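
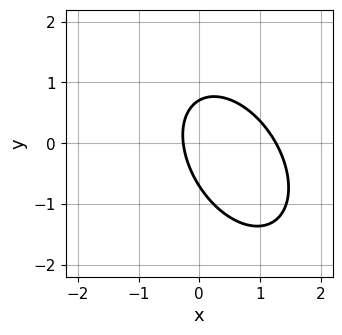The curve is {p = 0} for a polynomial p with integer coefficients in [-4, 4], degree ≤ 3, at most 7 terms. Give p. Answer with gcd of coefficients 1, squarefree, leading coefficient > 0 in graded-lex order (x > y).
3*x^2 + 2*x*y + 2*y^2 - 3*x - 1

1. deg p = 2. A generic line meets the curve in up to 2 points.
2. Solving for integer coefficients yields p as stated.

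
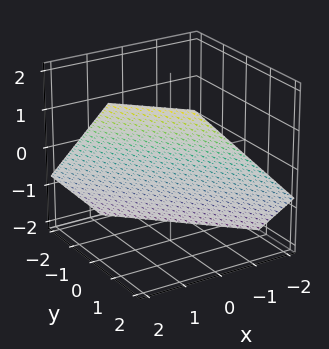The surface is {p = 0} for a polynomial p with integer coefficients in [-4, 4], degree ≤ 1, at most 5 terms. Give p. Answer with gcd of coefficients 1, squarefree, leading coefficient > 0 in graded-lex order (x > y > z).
3*x + 3*y - 3*z - 2

1. deg p = 1.
2. The integer polynomial consistent with all of this is the stated p.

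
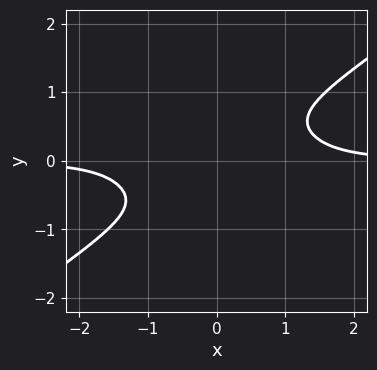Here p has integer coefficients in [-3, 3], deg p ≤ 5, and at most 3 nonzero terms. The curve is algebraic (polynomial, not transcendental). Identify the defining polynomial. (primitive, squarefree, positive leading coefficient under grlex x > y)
x^3*y - 3*y^4 - 1

Degree: a generic line meets the curve in up to 4 points, so deg p = 4.
Observable constraints: the curve avoids every integer x-axis point in the box; the curve avoids every integer y-axis point in the box.
Assembling these constraints gives the stated polynomial.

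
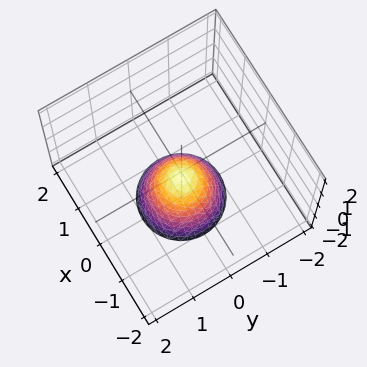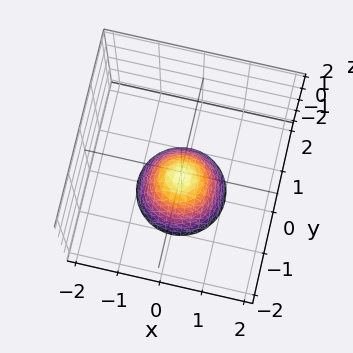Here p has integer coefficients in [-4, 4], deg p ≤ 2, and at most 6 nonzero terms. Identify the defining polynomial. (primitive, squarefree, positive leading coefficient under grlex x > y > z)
3*x^2 + 3*y^2 + 2*z + 1

1. deg p = 2.
2. Symmetries: rotational symmetry about the z-axis ⇒ p depends on x, y only through x² + y².
3. From the visible intercepts: a circular section at z = -1 has radius between 0 and 1; the surface avoids every integer x-axis point in the box; it misses every integer gridline on the y-axis.
4. Matching integer coefficients to the picture gives p.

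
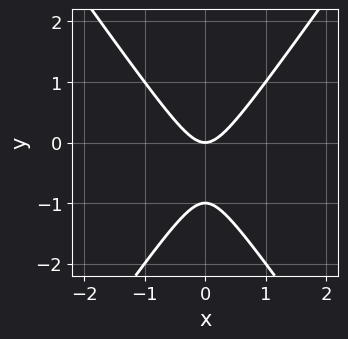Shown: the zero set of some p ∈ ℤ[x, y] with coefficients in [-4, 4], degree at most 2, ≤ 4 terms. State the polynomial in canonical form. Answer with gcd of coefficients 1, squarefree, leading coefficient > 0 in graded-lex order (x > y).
1. deg p = 2.
2. Symmetries: it's symmetric under x → −x, forcing even powers of x.
3. From the axis intercepts and sections: it crosses the x-axis at the gridline x = 0; the y-axis gridline crossings are at y ∈ {-1, 0}.
4. Putting this together gives p.

2*x^2 - y^2 - y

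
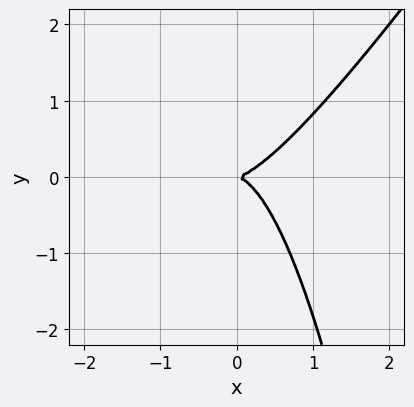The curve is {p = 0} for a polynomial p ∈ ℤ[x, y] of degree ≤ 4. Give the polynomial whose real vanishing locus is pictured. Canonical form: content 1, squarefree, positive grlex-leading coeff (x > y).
3*x^3 - 2*x^2*y - 2*y^2

1. Degree: a generic line meets the curve in up to 3 points, so deg p = 3.
2. Checking where it meets the axes: it crosses the y-axis at the gridline y = 0; it crosses the x-axis at the gridline x = 0.
3. Fitting integer coefficients to these (and the overall shape) gives p.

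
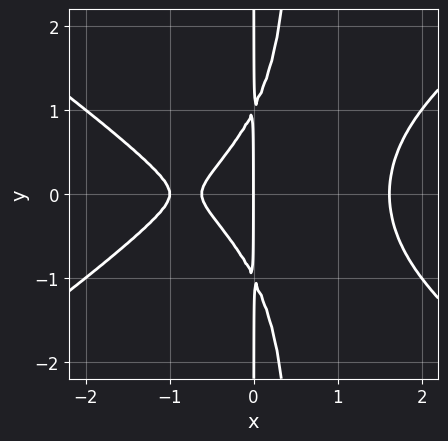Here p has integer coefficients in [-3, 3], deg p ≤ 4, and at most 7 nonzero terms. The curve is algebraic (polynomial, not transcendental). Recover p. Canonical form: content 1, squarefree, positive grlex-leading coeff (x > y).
x^4 - 2*x^2*y^2 + x*y^2 - 2*x^2 - x

The degree is 4 — no degree-3 curve has this shape.
Symmetries: it's symmetric under y → −y, forcing even powers of y.
Against the integer gridlines: among the integer gridlines, it crosses the x-axis at x ∈ {-1, 0}; the visible y-axis segment lies entirely on the curve.
Matching integer coefficients to the picture gives p.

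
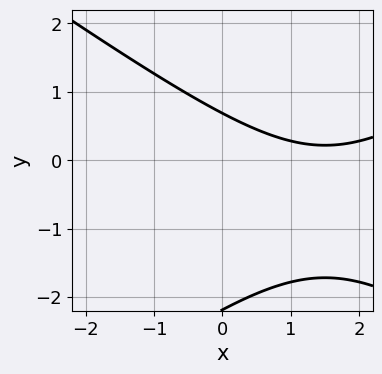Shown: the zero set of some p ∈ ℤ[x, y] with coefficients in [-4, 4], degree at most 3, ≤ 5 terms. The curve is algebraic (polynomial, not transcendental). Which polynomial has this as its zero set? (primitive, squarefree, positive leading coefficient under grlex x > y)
x^2 - 2*y^2 - 3*x - 3*y + 3

1. The degree is 2 — a generic line meets the curve in up to 2 points.
2. From the axis intercepts and sections: it misses every integer gridline on the x-axis.
3. The integer polynomial consistent with all of this is the stated p.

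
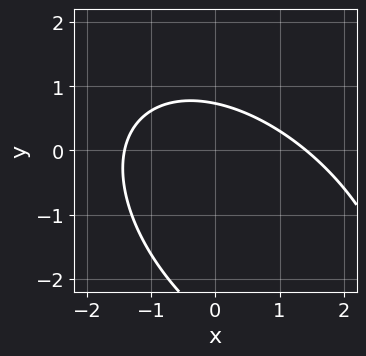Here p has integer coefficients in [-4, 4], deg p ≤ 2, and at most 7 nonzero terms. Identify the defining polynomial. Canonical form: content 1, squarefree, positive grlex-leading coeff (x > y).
(a) Degree: the shape is more complex than any degree-1 curve, so deg p = 2.
(b) Putting this together gives p.

x^2 + x*y + y^2 + 2*y - 2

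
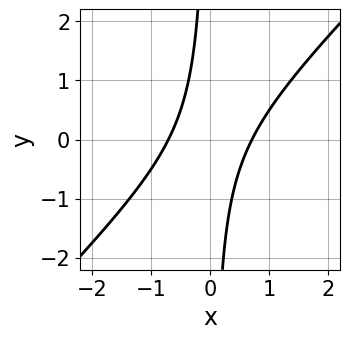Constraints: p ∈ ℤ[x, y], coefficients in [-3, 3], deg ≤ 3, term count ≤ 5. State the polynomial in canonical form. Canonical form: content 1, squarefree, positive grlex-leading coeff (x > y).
(a) Degree: a generic line meets the curve in up to 2 points, so deg p = 2.
(b) From the visible intercepts: the curve avoids every integer y-axis point in the box.
(c) Putting this together gives p.

2*x^2 - 2*x*y - 1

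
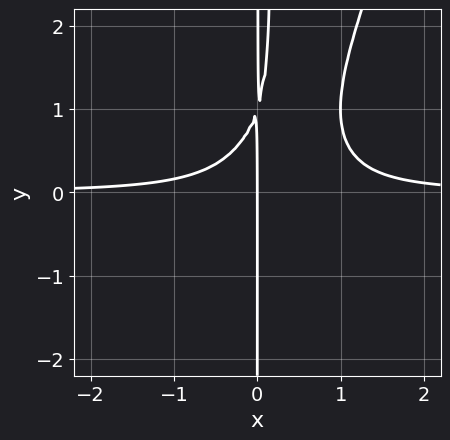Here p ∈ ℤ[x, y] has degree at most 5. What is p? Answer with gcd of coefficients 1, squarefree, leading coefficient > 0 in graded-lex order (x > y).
(a) deg p = 4. No degree-3 curve has this shape.
(b) From the visible intercepts: one x-axis crossing is at x = 0; every point of the y-axis in the box is on the curve.
(c) Fitting integer coefficients to these (and the overall shape) gives p.

3*x^3*y - x^2*y^2 - 2*x^2*y + x*y - x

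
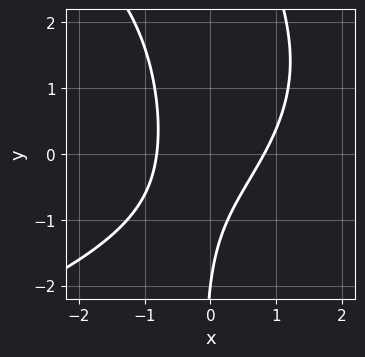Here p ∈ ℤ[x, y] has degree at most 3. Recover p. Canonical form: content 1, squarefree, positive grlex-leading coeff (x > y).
x*y^2 + 3*x^2 - 2*x*y - y - 2

First, degree: the shape is more complex than any degree-2 curve, so deg p = 3.
Then, checking where it meets the axes: one y-axis crossing is at y = -2.
Finally, together with the visible shape, these determine p as stated.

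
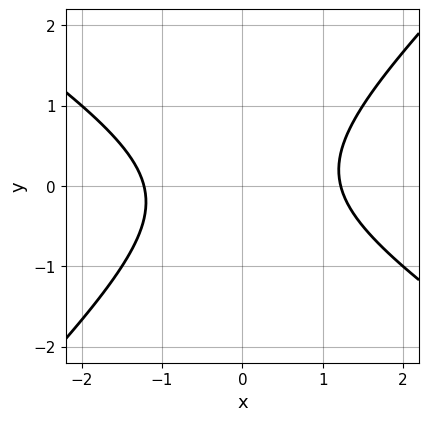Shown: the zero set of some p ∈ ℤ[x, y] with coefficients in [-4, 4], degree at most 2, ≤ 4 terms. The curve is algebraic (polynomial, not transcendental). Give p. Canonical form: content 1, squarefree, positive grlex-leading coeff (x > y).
2*x^2 + x*y - 3*y^2 - 3

deg p = 2. A generic line meets the curve in up to 2 points.
Against the integer gridlines: the curve avoids every integer y-axis point in the box.
Fitting integer coefficients to these (and the overall shape) gives p.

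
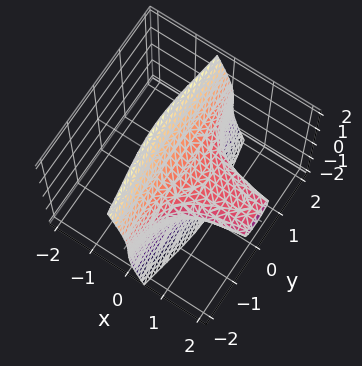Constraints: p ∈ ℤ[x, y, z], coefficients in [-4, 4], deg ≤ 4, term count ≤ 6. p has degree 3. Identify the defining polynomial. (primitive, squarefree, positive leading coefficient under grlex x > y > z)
(a) deg p = 3. A generic line meets the surface in up to 3 points.
(b) From the visible intercepts: the surface avoids every integer x-axis point in the box; one z-axis crossing is at z = 1; it misses every integer gridline on the y-axis.
(c) Putting this together gives p.

2*x*y^2 + 3*x*z^2 + z^3 - 1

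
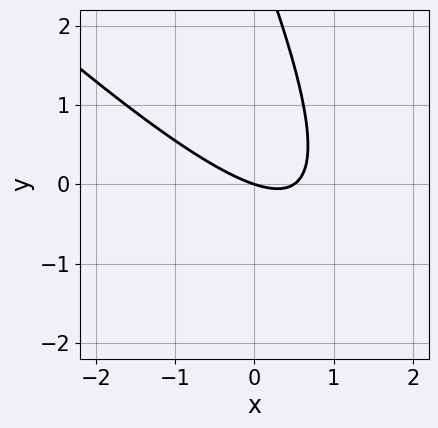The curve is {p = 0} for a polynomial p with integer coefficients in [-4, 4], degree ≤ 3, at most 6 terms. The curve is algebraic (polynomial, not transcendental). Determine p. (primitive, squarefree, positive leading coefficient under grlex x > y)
2*x^2 + 3*x*y + y^2 - x - 3*y

First, the degree is 2 — no degree-1 curve has this shape.
Then, against the integer gridlines: it crosses the x-axis at the gridline x = 0; it meets the y-axis at y = 0 (among the integer gridlines).
Finally, fitting integer coefficients to these (and the overall shape) gives p.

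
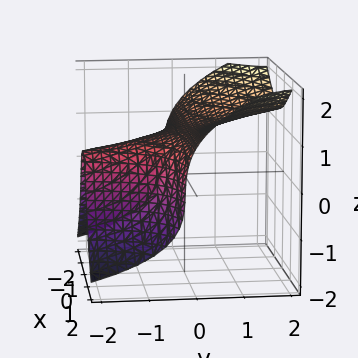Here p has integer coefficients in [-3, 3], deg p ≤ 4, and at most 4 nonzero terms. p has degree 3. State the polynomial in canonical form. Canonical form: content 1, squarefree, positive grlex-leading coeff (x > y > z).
3*x^2*y - 3*z^3 + 2*y*z + 3

First, deg p = 3.
Next, from the axis intercepts and sections: it misses every integer gridline on the y-axis; the surface avoids every integer x-axis point in the box.
Finally, assembling these constraints gives the stated polynomial.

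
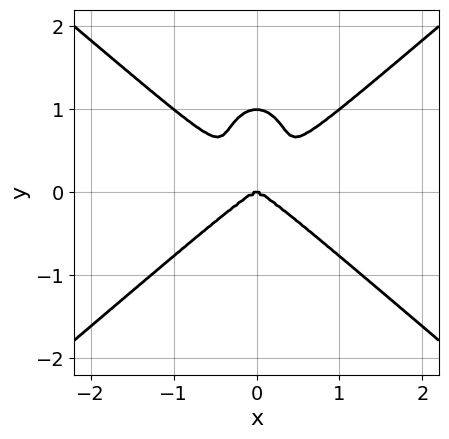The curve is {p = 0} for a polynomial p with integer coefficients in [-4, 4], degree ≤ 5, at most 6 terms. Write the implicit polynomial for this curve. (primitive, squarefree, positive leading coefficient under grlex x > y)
Degree: no degree-3 curve has this shape, so deg p = 4.
Symmetries: it's symmetric under x → −x, forcing even powers of x.
From the axis intercepts and sections: the y-axis gridline crossings are at y ∈ {0, 1}; it meets the x-axis at x = 0 (among the integer gridlines).
Together with the visible shape, these determine p as stated.

2*x^4 - 2*x^2*y^2 - y^4 + y^3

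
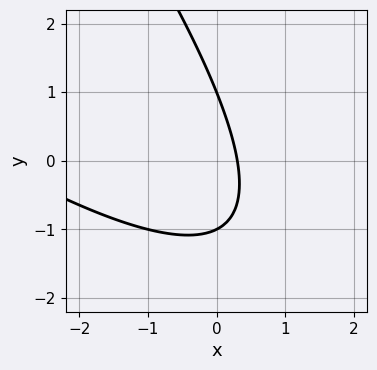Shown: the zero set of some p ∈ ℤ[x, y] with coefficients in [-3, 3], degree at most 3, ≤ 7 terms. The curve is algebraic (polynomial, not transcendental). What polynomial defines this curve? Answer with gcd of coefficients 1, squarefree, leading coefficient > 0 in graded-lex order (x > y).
First, deg p = 2. The shape is more complex than any degree-1 curve.
Then, from the visible intercepts: among the integer gridlines, it crosses the y-axis at y ∈ {-1, 1}.
Finally, solving for integer coefficients yields p as stated.

x^2 + 2*x*y + y^2 + 3*x - 1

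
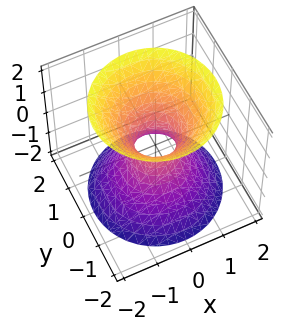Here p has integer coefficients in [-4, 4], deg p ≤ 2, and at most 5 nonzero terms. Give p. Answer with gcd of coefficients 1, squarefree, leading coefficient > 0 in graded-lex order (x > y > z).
3*x^2 + 3*y^2 - 2*z^2 - 1

First, the degree is 2 — one connected sheet with a waist; a quadric.
Next, symmetries: it's symmetric under z → −z, forcing even powers of z; the surface is invariant under rotation about z: p = q(x² + y², z).
Next, from the axis intercepts and sections: it misses every integer gridline on the z-axis; a circular section at z = 1 has radius exactly 1.
Finally, together with the visible shape, these determine p as stated.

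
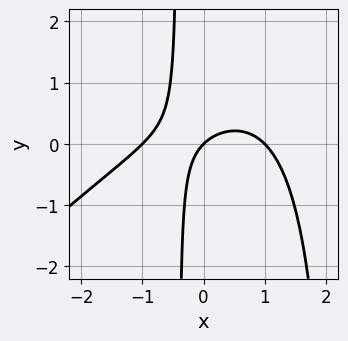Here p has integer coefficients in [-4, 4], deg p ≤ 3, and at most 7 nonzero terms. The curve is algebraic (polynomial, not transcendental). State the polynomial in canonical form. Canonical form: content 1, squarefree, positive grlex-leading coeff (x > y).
First, degree: the shape is more complex than any degree-2 curve, so deg p = 3.
Then, from the axis intercepts and sections: one y-axis crossing is at y = 0; the x-axis gridline crossings are at x ∈ {-1, 0, 1}.
Finally, together with the visible shape, these determine p as stated.

x^3 - x^2*y + 2*x*y - x + y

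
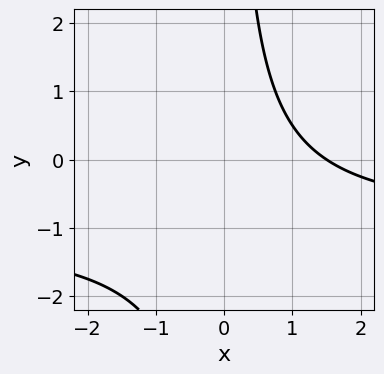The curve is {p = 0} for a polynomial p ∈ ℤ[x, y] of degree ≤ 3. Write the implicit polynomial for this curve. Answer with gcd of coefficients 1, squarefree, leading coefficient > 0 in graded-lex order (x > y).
First, degree: a generic line meets the curve in up to 2 points, so deg p = 2.
Then, from the visible intercepts: it misses every integer gridline on the y-axis.
Finally, putting this together gives p.

2*x*y + 2*x - 3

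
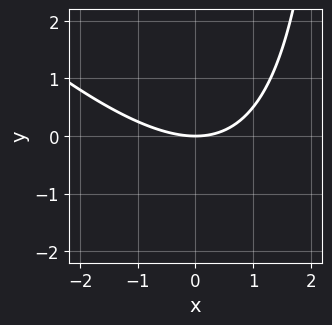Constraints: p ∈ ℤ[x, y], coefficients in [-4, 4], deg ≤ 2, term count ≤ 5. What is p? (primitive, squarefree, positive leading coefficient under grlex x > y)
x^2 + x*y - 3*y

1. Degree: no degree-1 curve has this shape, so deg p = 2.
2. Against the integer gridlines: it meets the y-axis at y = 0 (among the integer gridlines); it crosses the x-axis at the gridline x = 0.
3. Fitting integer coefficients to these (and the overall shape) gives p.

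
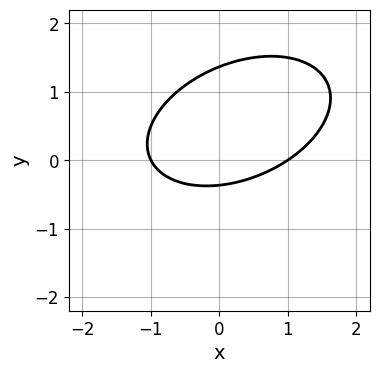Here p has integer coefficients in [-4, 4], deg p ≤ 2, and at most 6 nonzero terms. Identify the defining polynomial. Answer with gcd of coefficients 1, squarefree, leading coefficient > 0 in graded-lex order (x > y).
x^2 - x*y + 2*y^2 - 2*y - 1

1. Degree: no degree-1 curve has this shape, so deg p = 2.
2. Observable constraints: the x-axis gridline crossings are at x ∈ {-1, 1}.
3. These observations pin down the coefficients.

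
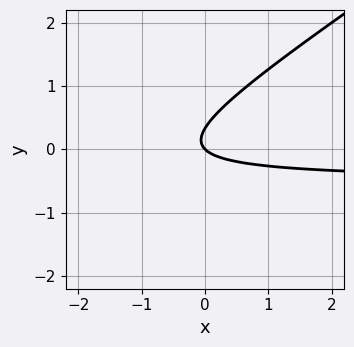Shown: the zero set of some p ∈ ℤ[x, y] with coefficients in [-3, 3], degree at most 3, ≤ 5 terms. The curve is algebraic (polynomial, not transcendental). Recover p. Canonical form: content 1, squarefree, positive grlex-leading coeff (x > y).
1. deg p = 2.
2. From the axis intercepts and sections: one y-axis crossing is at y = 0; one x-axis crossing is at x = 0.
3. Matching integer coefficients to the picture gives p.

2*x*y - 3*y^2 + x + y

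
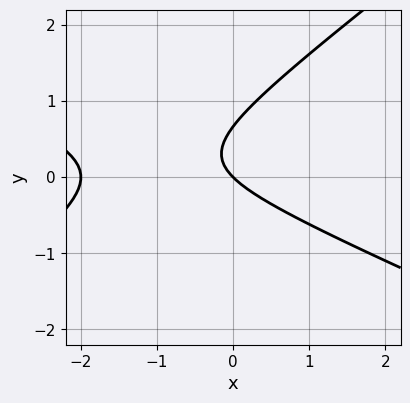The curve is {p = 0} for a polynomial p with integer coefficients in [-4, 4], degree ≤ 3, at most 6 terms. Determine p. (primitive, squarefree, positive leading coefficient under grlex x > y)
First, the degree is 2 — no degree-1 curve has this shape.
Then, reading off the gridlines: the x-axis gridline crossings are at x ∈ {-2, 0}; one y-axis crossing is at y = 0.
Finally, the integer polynomial consistent with all of this is the stated p.

x^2 + x*y - 3*y^2 + 2*x + 2*y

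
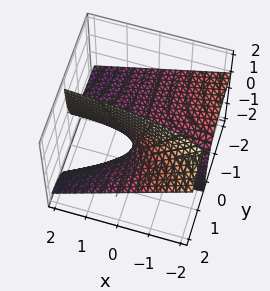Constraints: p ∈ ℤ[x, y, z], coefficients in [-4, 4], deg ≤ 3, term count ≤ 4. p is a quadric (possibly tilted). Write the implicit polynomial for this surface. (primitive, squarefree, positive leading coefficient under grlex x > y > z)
1. Degree: the shape is more complex than any degree-1 surface, so deg p = 2.
2. Checking where it meets the axes: it crosses the z-axis at the gridline z = 0; the visible x-axis segment lies entirely on the surface.
3. The integer polynomial consistent with all of this is the stated p. Check: (0, -2, 0) on the y-axis lies on the surface, and p(0, -2, 0) = 0. ✓

x*y + 2*y*z - z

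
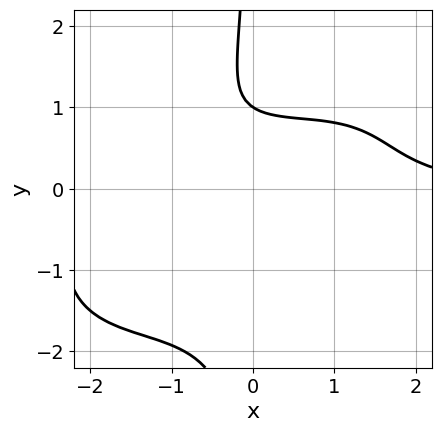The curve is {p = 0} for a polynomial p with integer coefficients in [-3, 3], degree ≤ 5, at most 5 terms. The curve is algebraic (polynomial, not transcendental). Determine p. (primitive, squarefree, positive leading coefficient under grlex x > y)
The degree is 4 — the shape is more complex than any degree-3 curve.
Checking where it meets the axes: it meets the y-axis at y = 1 (among the integer gridlines); it misses every integer gridline on the x-axis.
The integer polynomial consistent with all of this is the stated p.

x^3*y - 2*x^2*y^2 + 2*x*y^3 + 3*y - 3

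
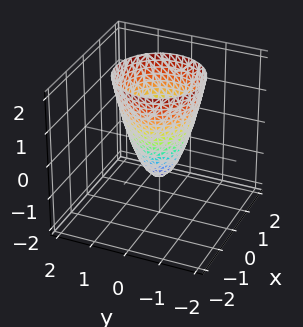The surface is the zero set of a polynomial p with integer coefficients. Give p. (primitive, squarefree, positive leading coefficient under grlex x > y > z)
First, degree: no degree-1 surface has this shape, so deg p = 2.
Next, symmetry: the surface is invariant under rotation about z: p = q(x² + y², z).
Then, observable constraints: one z-axis crossing is at z = -1; a circular section at z = 0 has radius between 0 and 1.
Finally, putting this together gives p.

2*x^2 + 2*y^2 - z - 1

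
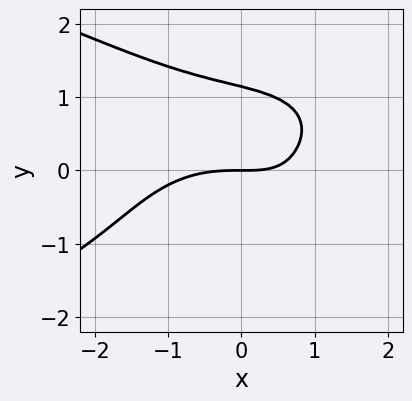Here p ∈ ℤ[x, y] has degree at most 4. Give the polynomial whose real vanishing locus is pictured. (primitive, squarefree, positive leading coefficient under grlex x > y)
Degree: a generic line meets the curve in up to 4 points, so deg p = 4.
Checking where it meets the axes: one y-axis crossing is at y = 0; it crosses the x-axis at the gridline x = 0.
Together with the visible shape, these determine p as stated.

2*y^4 + x^3 + 2*x*y - 3*y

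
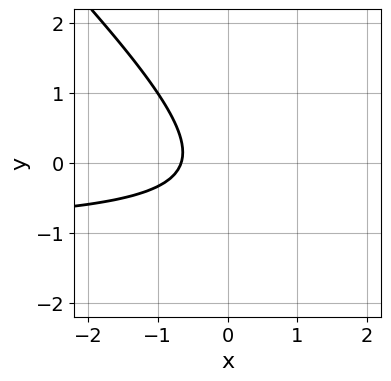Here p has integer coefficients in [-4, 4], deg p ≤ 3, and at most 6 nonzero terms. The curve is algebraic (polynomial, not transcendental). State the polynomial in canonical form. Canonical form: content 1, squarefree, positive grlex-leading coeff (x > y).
First, deg p = 2. No degree-1 curve has this shape.
Then, against the integer gridlines: it misses every integer gridline on the y-axis.
Finally, assembling these constraints gives the stated polynomial.

3*x*y + 3*y^2 + 3*x + y + 2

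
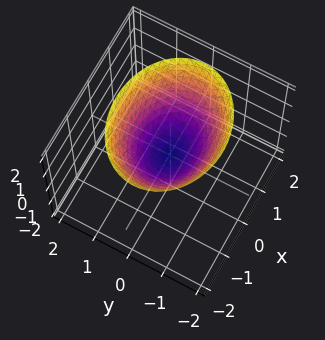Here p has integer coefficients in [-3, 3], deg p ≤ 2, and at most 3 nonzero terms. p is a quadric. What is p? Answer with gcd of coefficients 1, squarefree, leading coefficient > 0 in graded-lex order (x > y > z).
The degree is 2 — a paraboloid; a quadric.
Symmetries: mirror symmetry y ↦ −y ⇒ only even powers of y; the x ↦ −x reflection is a symmetry, so x appears only in even powers.
Checking where it meets the axes: it crosses the y-axis at the gridline y = 0; it crosses the x-axis at the gridline x = 0; it meets the z-axis at z = 0 (among the integer gridlines).
Matching integer coefficients to the picture gives p.

2*x^2 + 3*y^2 - 3*z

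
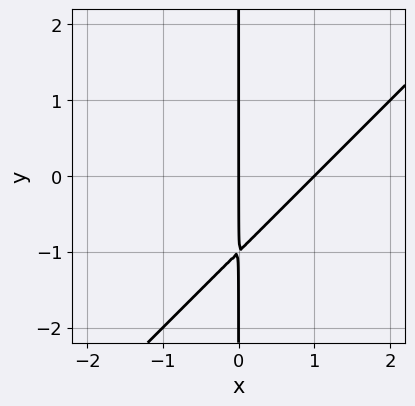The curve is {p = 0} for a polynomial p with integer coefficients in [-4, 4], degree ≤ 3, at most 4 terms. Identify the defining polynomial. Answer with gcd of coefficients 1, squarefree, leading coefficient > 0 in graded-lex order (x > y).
Degree: the shape is more complex than any degree-1 curve, so deg p = 2.
Checking where it meets the axes: the x-axis gridline crossings are at x ∈ {0, 1}; every point of the y-axis in the box is on the curve.
The integer polynomial consistent with all of this is the stated p.

x^2 - x*y - x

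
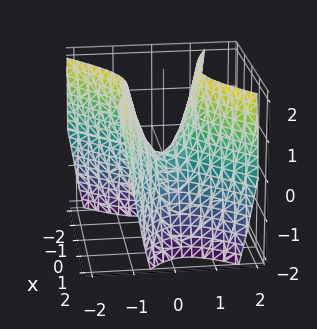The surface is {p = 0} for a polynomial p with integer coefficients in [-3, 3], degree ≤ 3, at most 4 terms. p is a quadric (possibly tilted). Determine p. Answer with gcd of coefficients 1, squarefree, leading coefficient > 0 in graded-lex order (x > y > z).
1. deg p = 2. A generic line meets the surface in up to 2 points.
2. Checking where it meets the axes: it meets the x-axis at x = 0 (among the integer gridlines); one y-axis crossing is at y = 0; it crosses the z-axis at the gridline z = 0.
3. Solving for integer coefficients yields p as stated.

x^2 + x*y - 2*y^2 + z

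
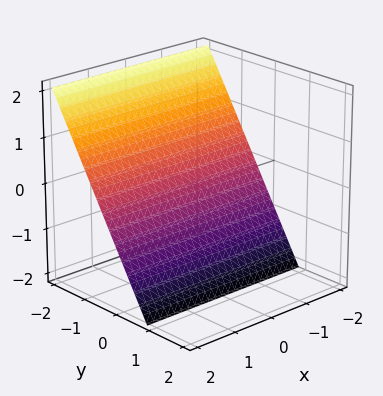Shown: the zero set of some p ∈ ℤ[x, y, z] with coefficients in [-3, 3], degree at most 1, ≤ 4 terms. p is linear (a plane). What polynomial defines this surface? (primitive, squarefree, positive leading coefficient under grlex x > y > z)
(a) The degree is 1 — every cross-section is a straight line — this is a plane.
(b) Checking where it meets the axes: it crosses the z-axis at the gridline z = -1; it misses every integer gridline on the x-axis.
(c) Putting this together gives p.

3*y + 2*z + 2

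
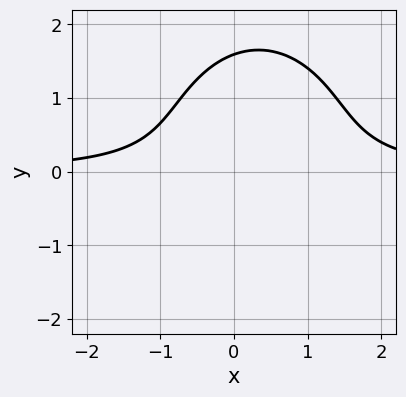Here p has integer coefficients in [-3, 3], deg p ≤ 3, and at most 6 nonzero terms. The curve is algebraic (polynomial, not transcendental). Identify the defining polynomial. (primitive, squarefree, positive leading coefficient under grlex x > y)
3*x^2*y + 2*y^3 - 2*x*y - 2*y^2 - 3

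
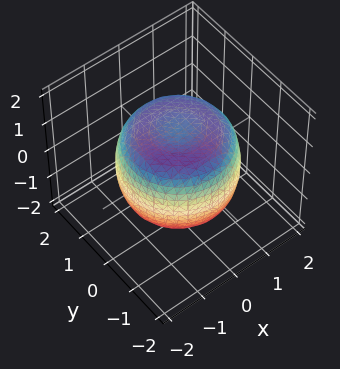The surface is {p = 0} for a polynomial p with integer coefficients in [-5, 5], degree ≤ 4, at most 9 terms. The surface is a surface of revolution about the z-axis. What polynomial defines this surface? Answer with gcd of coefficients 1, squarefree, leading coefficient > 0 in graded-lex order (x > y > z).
2*x^4 + 4*x^2*y^2 + 2*y^4 - 3*x^2 - 3*y^2 + 3*z^2 - 3

deg p = 4. A generic line meets the surface in up to 4 points.
Symmetries: rotational symmetry about the z-axis ⇒ p depends on x, y only through x² + y².
Observable constraints: a circular section at z = 1 has radius between 1 and 2; among the integer gridlines, it crosses the z-axis at z ∈ {-1, 1}.
Assembling these constraints gives the stated polynomial.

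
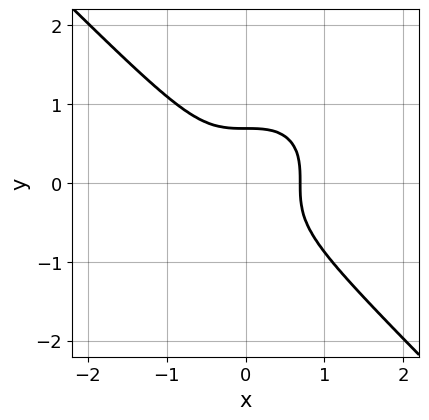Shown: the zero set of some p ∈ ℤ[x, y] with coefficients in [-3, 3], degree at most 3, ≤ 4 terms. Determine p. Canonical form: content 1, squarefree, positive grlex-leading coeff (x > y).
deg p = 3.
Putting this together gives p.

3*x^3 + 3*y^3 - 1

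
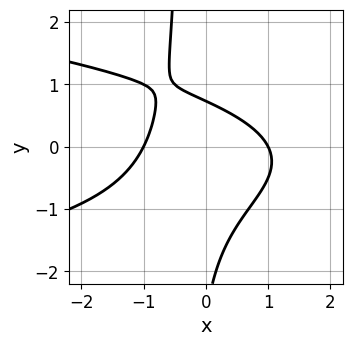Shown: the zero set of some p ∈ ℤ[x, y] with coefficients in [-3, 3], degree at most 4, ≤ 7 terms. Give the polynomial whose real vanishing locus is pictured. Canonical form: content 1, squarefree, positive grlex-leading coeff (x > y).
1. The degree is 3 — a generic line meets the curve in up to 3 points.
2. Reading off the gridlines: among the integer gridlines, it crosses the x-axis at x ∈ {-1, 1}.
3. Matching integer coefficients to the picture gives p.

3*x*y^2 + 2*x^2 + y^2 + 2*y - 2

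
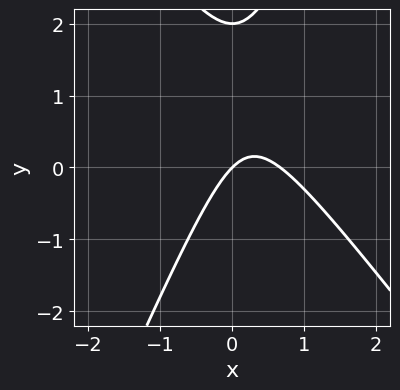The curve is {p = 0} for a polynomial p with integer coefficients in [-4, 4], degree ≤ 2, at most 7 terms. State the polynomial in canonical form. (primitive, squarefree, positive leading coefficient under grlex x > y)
First, the degree is 2 — no degree-1 curve has this shape.
Next, reading off the gridlines: one x-axis crossing is at x = 0; the y-axis gridline crossings are at y ∈ {0, 2}.
Finally, assembling these constraints gives the stated polynomial.

3*x^2 + x*y - y^2 - 2*x + 2*y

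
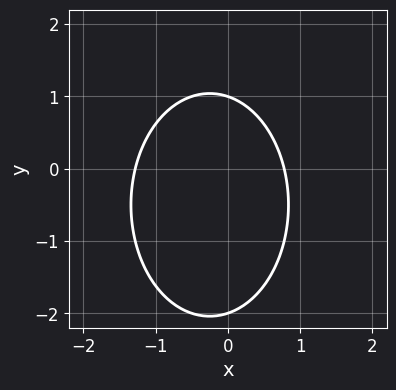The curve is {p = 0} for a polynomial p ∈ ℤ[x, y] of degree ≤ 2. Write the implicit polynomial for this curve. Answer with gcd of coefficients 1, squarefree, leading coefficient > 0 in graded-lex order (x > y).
First, deg p = 2.
Next, checking where it meets the axes: among the integer gridlines, it crosses the y-axis at y ∈ {-2, 1}.
Finally, the integer polynomial consistent with all of this is the stated p.

2*x^2 + y^2 + x + y - 2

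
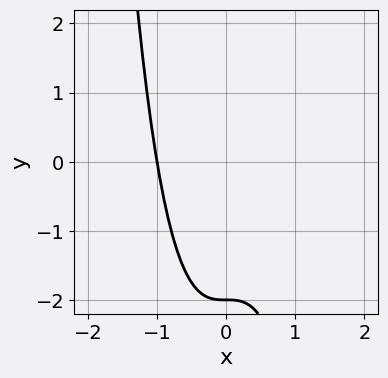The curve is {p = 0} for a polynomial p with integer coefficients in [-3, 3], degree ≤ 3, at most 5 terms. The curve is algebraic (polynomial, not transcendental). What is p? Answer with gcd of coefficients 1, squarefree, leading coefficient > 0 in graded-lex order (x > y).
2*x^3 + y + 2

Degree: the shape is more complex than any degree-2 curve, so deg p = 3.
Observable constraints: one y-axis crossing is at y = -2; one x-axis crossing is at x = -1.
Putting this together gives p.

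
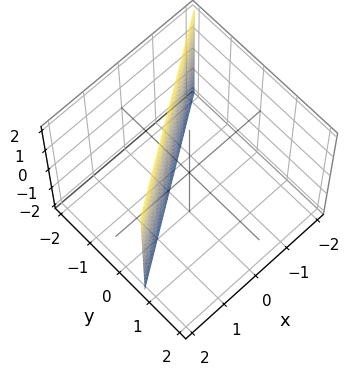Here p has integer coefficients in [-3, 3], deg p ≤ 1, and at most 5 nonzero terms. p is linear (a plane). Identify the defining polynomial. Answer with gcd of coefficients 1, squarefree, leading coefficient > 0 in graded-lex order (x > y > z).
1. deg p = 1.
2. Reading off the gridlines: no z-intercept at any integer in the box; it crosses the x-axis at the gridline x = 1.
3. Solving for integer coefficients yields p as stated.

2*x - 3*y - 2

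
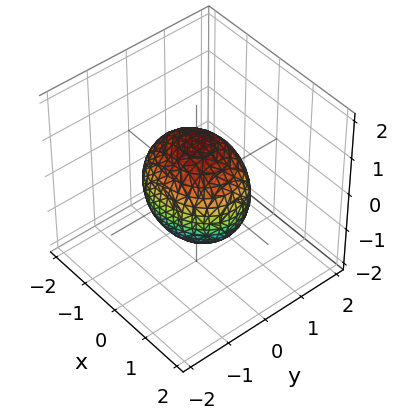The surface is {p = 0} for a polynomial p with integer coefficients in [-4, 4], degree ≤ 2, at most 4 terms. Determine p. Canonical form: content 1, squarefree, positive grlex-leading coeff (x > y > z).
2*x^2 + 3*y^2 + 2*z^2 - 3

First, the degree is 2 — bounded and convex; a quadric.
Next, symmetries: mirror symmetry y ↦ −y ⇒ only even powers of y; mirror symmetry x ↦ −x ⇒ only even powers of x; the z ↦ −z reflection is a symmetry, so z appears only in even powers.
Next, observable constraints: among the integer gridlines, it crosses the y-axis at y ∈ {-1, 1}.
Finally, fitting integer coefficients to these (and the overall shape) gives p.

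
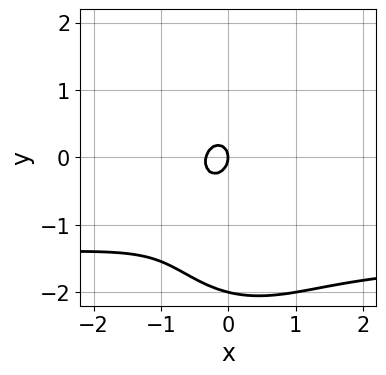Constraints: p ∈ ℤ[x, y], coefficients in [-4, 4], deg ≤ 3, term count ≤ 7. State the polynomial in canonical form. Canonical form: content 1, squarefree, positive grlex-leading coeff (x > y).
(a) The degree is 3 — the shape is more complex than any degree-2 curve.
(b) Observable constraints: one x-axis crossing is at x = 0; the y-axis gridline crossings are at y ∈ {-2, 0}.
(c) Assembling these constraints gives the stated polynomial.

2*x^2*y + y^3 + 3*x^2 + 2*y^2 + x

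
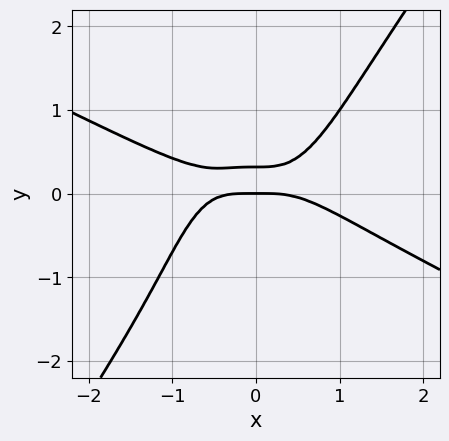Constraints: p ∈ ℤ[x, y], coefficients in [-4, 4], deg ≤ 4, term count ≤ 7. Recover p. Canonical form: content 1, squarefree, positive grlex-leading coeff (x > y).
x^4 + 2*x^3*y - y^4 - 3*y^2 + y

Degree: the shape is more complex than any degree-3 curve, so deg p = 4.
Reading off the gridlines: it meets the x-axis at x = 0 (among the integer gridlines); one y-axis crossing is at y = 0.
Putting this together gives p.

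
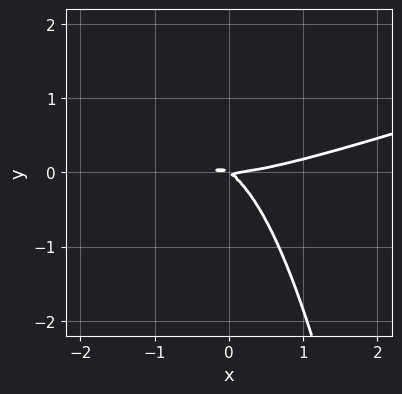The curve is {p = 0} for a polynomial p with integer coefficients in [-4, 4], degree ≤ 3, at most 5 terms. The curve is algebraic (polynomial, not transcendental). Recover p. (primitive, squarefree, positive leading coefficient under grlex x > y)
x^3 - 3*x^2*y - 2*x*y - 3*y^2

(a) Degree: the shape is more complex than any degree-2 curve, so deg p = 3.
(b) Checking where it meets the axes: one x-axis crossing is at x = 0; one y-axis crossing is at y = 0.
(c) Together with the visible shape, these determine p as stated.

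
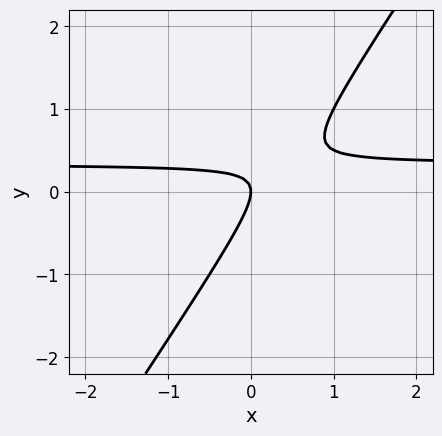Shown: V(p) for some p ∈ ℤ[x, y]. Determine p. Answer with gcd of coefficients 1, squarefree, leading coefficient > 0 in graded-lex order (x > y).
3*x*y - 2*y^2 - x

deg p = 2. No degree-1 curve has this shape.
From the visible intercepts: one y-axis crossing is at y = 0; it meets the x-axis at x = 0 (among the integer gridlines).
The integer polynomial consistent with all of this is the stated p.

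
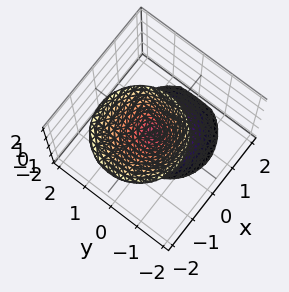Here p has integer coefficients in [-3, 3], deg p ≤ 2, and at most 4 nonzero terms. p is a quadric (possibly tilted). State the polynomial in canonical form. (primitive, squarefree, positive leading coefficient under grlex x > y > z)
3*x^2 + 2*x*z + 3*y^2 - z^2

1. There are 2 components. Treating them together as one polynomial.
2. Degree: a generic line meets the surface in up to 2 points, so deg p = 2.
3. Against the integer gridlines: one z-axis crossing is at z = 0; it crosses the x-axis at the gridline x = 0.
4. Putting this together gives p.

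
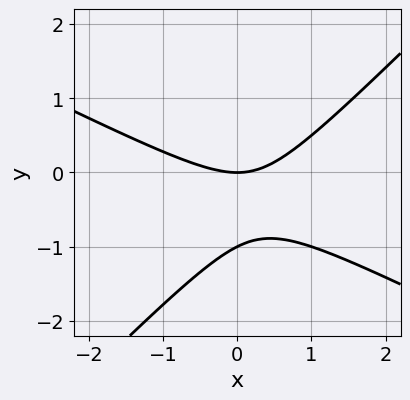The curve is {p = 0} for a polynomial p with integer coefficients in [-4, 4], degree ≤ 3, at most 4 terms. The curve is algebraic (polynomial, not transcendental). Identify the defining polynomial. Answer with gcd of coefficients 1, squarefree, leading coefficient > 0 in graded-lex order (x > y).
x^2 + x*y - 2*y^2 - 2*y

(a) Degree: a generic line meets the curve in up to 2 points, so deg p = 2.
(b) Checking where it meets the axes: the y-axis gridline crossings are at y ∈ {-1, 0}; it crosses the x-axis at the gridline x = 0.
(c) These observations pin down the coefficients.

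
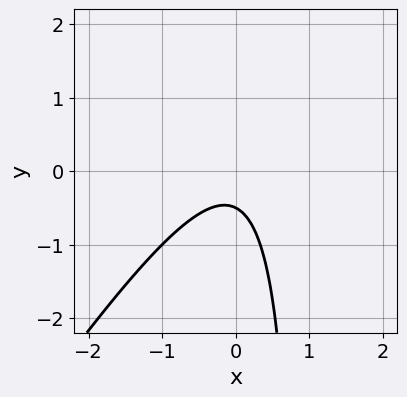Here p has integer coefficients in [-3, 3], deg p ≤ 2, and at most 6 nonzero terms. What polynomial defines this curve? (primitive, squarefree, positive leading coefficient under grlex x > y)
First, degree: no degree-1 curve has this shape, so deg p = 2.
Then, reading off the gridlines: it misses every integer gridline on the x-axis.
Finally, assembling these constraints gives the stated polynomial.

3*x^2 - 2*x*y + 2*y + 1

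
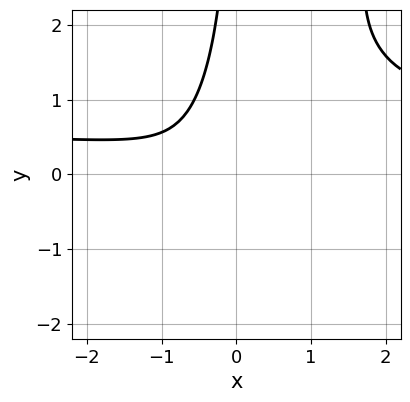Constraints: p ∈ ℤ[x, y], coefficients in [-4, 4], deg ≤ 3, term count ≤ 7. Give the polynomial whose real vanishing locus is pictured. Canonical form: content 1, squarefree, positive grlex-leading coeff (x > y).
3*x^2*y - x*y^2 - 2*x^2 - 2*x - 2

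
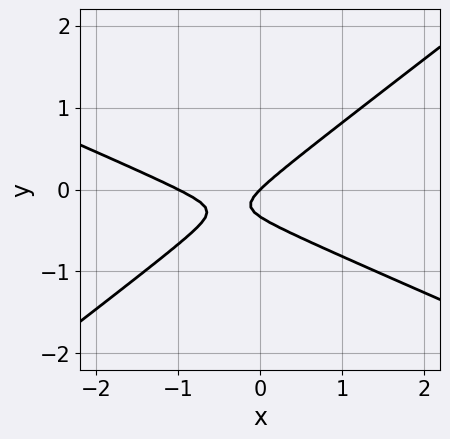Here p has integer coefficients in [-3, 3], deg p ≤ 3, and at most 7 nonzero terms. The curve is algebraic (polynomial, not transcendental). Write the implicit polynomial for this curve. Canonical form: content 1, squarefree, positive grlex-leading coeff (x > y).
First, deg p = 2. The shape is more complex than any degree-1 curve.
Next, reading off the gridlines: among the integer gridlines, it crosses the x-axis at x ∈ {-1, 0}; it meets the y-axis at y = 0 (among the integer gridlines).
Finally, putting this together gives p.

x^2 + x*y - 3*y^2 + x - y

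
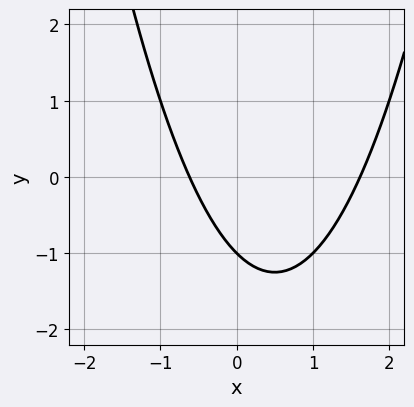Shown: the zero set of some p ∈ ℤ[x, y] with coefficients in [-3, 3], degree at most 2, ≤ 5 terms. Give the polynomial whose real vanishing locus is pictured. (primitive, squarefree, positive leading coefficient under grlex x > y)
x^2 - x - y - 1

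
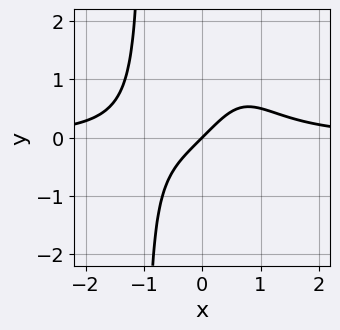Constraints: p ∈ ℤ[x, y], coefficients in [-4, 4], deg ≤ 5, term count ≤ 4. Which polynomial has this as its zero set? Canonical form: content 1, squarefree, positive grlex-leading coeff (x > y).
x^3*y - x + y

deg p = 4. The shape is more complex than any degree-3 curve.
Observable constraints: it meets the x-axis at x = 0 (among the integer gridlines); it meets the y-axis at y = 0 (among the integer gridlines).
Together with the visible shape, these determine p as stated.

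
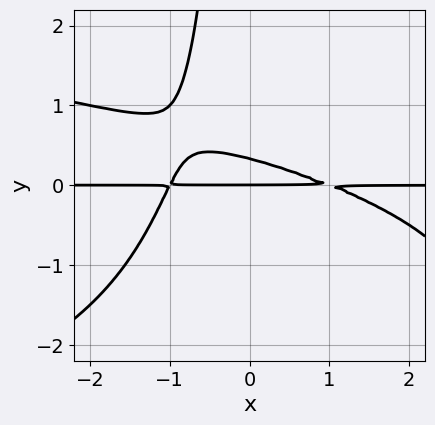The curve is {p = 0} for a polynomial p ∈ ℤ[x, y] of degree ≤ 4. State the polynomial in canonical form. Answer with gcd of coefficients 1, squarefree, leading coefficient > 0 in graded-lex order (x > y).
First, the degree is 4 — a generic line meets the curve in up to 4 points.
Next, observable constraints: the visible x-axis segment lies entirely on the curve; it crosses the y-axis at the gridline y = 0.
Finally, these observations pin down the coefficients.

x*y^3 + x^2*y + 2*x*y^2 + 3*y^2 - y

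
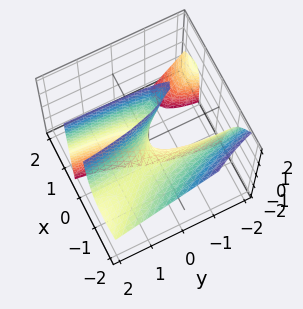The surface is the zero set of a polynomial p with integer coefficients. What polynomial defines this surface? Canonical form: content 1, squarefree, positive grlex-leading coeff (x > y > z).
3*x^3 + 3*x^2*y + 3*x^2*z - 3*x*z - 2*y

There are 2 components. They look like related sheets of one shape, so recover p as a whole.
The degree is 3 — the shape is more complex than any degree-2 surface.
From the axis intercepts and sections: it crosses the y-axis at the gridline y = 0; it crosses the x-axis at the gridline x = 0.
These observations pin down the coefficients. Check: (0, 0, 2) on the z-axis lies on the surface, and p(0, 0, 2) = 0. ✓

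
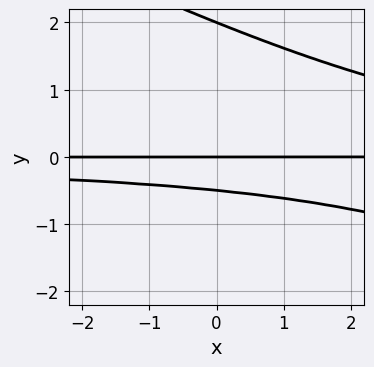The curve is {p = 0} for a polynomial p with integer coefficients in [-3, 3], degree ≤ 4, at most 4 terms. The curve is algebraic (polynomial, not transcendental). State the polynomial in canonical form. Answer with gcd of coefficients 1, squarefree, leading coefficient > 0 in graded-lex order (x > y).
x*y^2 + 2*y^3 - 3*y^2 - 2*y

The degree is 3 — a generic line meets the curve in up to 3 points.
Observable constraints: the visible x-axis segment lies entirely on the curve; among the integer gridlines, it crosses the y-axis at y ∈ {0, 2}.
Together with the visible shape, these determine p as stated.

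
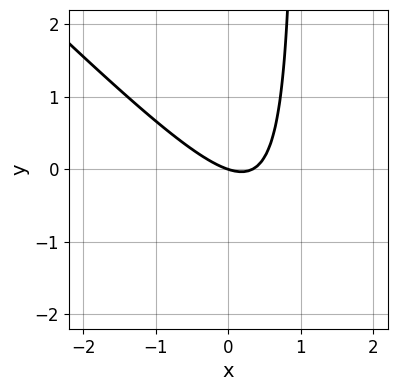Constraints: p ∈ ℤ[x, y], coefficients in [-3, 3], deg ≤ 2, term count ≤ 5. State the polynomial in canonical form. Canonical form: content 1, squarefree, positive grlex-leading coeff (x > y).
The degree is 2 — a generic line meets the curve in up to 2 points.
Observable constraints: it crosses the y-axis at the gridline y = 0; it crosses the x-axis at the gridline x = 0.
These observations pin down the coefficients.

3*x^2 + 3*x*y - x - 3*y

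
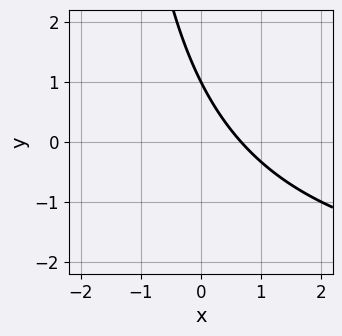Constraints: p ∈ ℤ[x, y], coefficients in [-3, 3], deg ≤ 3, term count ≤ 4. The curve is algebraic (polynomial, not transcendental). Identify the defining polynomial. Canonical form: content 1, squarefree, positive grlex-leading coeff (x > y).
Degree: the shape is more complex than any degree-1 curve, so deg p = 2.
Observable constraints: one y-axis crossing is at y = 1.
Solving for integer coefficients yields p as stated.

x*y + 3*x + 2*y - 2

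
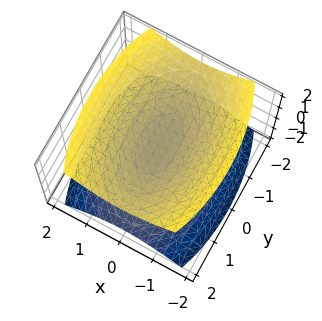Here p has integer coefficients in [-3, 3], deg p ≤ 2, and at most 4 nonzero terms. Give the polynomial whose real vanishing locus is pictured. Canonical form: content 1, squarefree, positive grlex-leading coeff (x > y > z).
3*x^2 + y^2 - 3*z^2 + 1

(a) There are 2 components. They look like related sheets of one shape, so recover p as a whole.
(b) Degree: two separate bowl-shaped sheets opening away from each other; a quadric, so deg p = 2.
(c) Symmetries: it's symmetric under y → −y, forcing even powers of y; the z ↦ −z reflection is a symmetry, so z appears only in even powers; the x ↦ −x reflection is a symmetry, so x appears only in even powers.
(d) Against the integer gridlines: it misses every integer gridline on the y-axis; the surface avoids every integer x-axis point in the box.
(e) Assembling these constraints gives the stated polynomial.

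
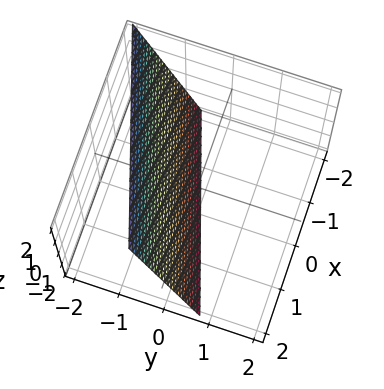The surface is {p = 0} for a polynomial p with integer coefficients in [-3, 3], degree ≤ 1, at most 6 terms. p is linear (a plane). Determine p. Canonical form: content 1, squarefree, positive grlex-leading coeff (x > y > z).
x - 3*y - z - 2

First, degree: every cross-section is a straight line — this is a plane, so deg p = 1.
Next, reading off the gridlines: one x-axis crossing is at x = 2; it meets the z-axis at z = -2 (among the integer gridlines).
Finally, putting this together gives p.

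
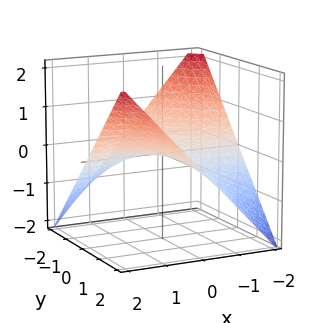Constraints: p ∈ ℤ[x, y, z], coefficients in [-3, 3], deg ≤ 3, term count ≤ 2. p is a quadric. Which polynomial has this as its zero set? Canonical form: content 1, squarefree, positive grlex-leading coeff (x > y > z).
The degree is 2 — a hyperbolic paraboloid; a quadric.
From the visible intercepts: every point of the x-axis in the box is on the surface; one z-axis crossing is at z = 0.
Fitting integer coefficients to these (and the overall shape) gives p. Check: (0, -2, 0) on the y-axis lies on the surface, and p(0, -2, 0) = 0. ✓

x*y - 2*z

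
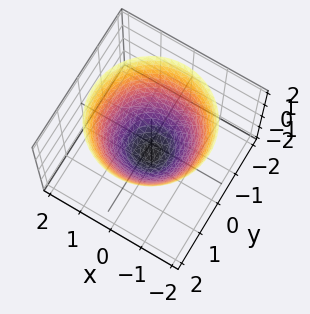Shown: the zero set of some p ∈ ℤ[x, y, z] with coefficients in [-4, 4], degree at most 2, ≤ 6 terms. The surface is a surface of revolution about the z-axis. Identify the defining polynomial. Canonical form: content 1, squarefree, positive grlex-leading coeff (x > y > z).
Degree: a generic line meets the surface in up to 2 points, so deg p = 2.
Symmetries: rotational symmetry about the z-axis ⇒ p depends on x, y only through x² + y².
Checking where it meets the axes: a circular section at z = 2 has radius between 1 and 2; one z-axis crossing is at z = -1; among the integer gridlines, it crosses the y-axis at y ∈ {-1, 1}.
Assembling these constraints gives the stated polynomial. Check: (-1, 0, 0) on the x-axis lies on the surface, and p(-1, 0, 0) = 0. ✓

x^2 + y^2 - z - 1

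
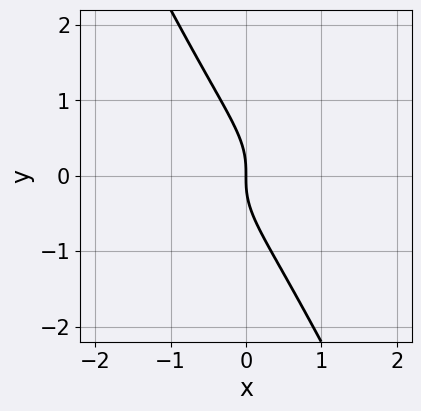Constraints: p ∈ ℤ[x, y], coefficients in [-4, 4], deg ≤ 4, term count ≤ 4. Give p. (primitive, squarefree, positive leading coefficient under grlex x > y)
First, deg p = 3. No degree-2 curve has this shape.
Then, from the visible intercepts: one y-axis crossing is at y = 0; one x-axis crossing is at x = 0.
Finally, assembling these constraints gives the stated polynomial.

2*x*y^2 + y^3 + x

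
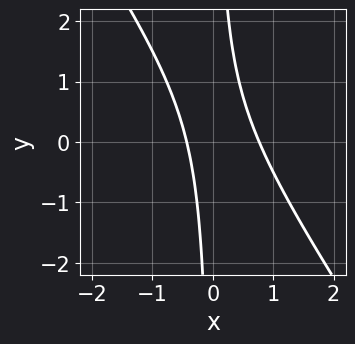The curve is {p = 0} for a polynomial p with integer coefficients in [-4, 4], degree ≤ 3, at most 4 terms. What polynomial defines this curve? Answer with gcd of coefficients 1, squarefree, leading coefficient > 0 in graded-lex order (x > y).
3*x^2 + 2*x*y - x - 1

First, deg p = 2. The shape is more complex than any degree-1 curve.
Next, checking where it meets the axes: the curve avoids every integer y-axis point in the box.
Finally, matching integer coefficients to the picture gives p.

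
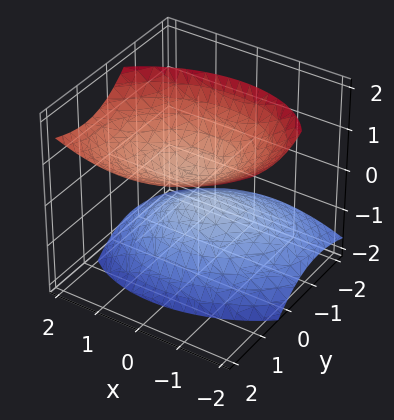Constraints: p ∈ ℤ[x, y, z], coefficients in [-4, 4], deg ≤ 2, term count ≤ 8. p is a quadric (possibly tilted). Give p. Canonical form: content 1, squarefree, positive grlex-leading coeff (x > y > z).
2*x^2 - x*y + 3*y^2 - 3*y*z - 3*z^2 + 1

(a) I count 2 distinct pieces.
(b) Degree: the shape is more complex than any degree-1 surface, so deg p = 2.
(c) Against the integer gridlines: no y-intercept at any integer in the box; no x-intercept at any integer in the box.
(d) Assembling these constraints gives the stated polynomial.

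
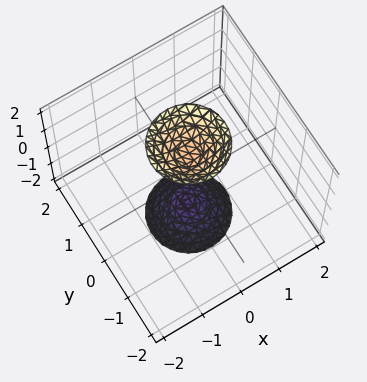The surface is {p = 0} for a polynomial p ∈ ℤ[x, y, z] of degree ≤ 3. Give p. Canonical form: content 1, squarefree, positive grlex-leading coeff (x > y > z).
3*x^2 + 3*y^2 - z^2 + 2

1. There are 2 components.
2. The degree is 2 — two sheets facing apart; a quadric.
3. Symmetries: the surface is invariant under rotation about z: p = q(x² + y², z); mirror symmetry z ↦ −z ⇒ only even powers of z.
4. From the visible intercepts: no y-intercept at any integer in the box; the surface avoids every integer x-axis point in the box; a circular section at z = 2 has radius between 0 and 1.
5. Solving for integer coefficients yields p as stated.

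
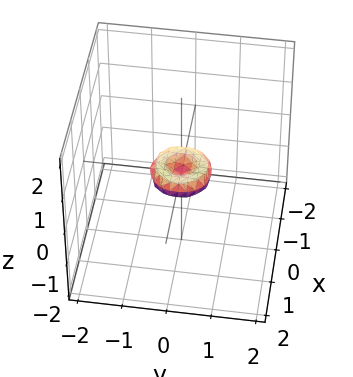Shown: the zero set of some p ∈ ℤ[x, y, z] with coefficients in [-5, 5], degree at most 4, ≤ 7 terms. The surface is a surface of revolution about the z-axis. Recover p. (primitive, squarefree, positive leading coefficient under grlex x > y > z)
2*x^4 + 4*x^2*y^2 + 2*y^4 - x^2 - y^2 + 2*z^2

(a) Degree: no degree-3 surface has this shape, so deg p = 4.
(b) Symmetries: the z-axis is an axis of rotation, so x and y enter only as x² + y².
(c) Against the integer gridlines: it meets the z-axis at z = 0 (among the integer gridlines); it crosses the y-axis at the gridline y = 0; a circular section at z = 0 has radius between 0 and 1.
(d) Solving for integer coefficients yields p as stated.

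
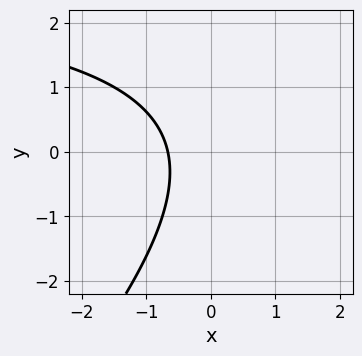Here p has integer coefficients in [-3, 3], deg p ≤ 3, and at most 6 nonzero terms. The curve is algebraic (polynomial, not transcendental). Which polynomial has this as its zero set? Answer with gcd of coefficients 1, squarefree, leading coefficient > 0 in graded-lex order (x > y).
x*y - y^2 - 3*x - 2

The degree is 2 — a generic line meets the curve in up to 2 points.
From the visible intercepts: it misses every integer gridline on the y-axis.
Putting this together gives p.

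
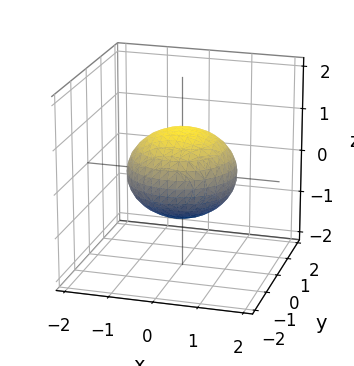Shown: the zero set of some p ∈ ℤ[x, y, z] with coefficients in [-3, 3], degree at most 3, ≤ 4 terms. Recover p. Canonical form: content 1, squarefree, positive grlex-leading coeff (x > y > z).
2*x^2 + 2*y^2 + 3*z^2 - 3

1. The degree is 2 — a closed, bounded, convex surface; a quadric.
2. Symmetries: mirror symmetry z ↦ −z ⇒ only even powers of z; the surface is invariant under rotation about z: p = q(x² + y², z).
3. From the visible intercepts: the z-axis gridline crossings are at z ∈ {-1, 1}; a circular section at z = 0 has radius between 1 and 2.
4. Putting this together gives p.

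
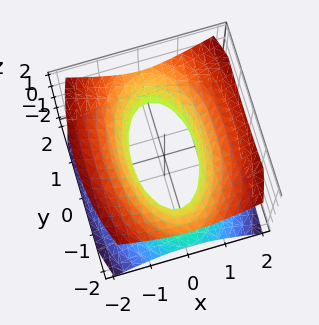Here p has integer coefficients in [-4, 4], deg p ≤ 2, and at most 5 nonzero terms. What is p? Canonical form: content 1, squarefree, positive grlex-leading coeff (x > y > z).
3*x^2 + y^2 - 3*z^2 - 2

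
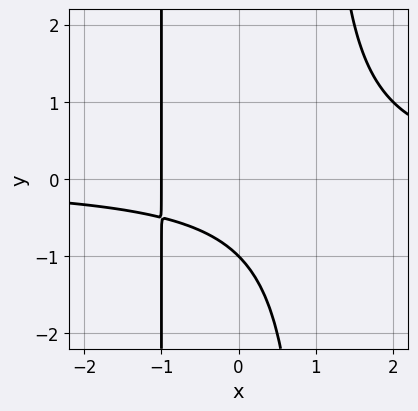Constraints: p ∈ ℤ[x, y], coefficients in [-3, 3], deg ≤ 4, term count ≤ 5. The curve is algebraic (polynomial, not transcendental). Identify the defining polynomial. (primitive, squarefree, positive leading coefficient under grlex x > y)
x^2*y - x - y - 1

deg p = 3. The shape is more complex than any degree-2 curve.
From the axis intercepts and sections: it crosses the y-axis at the gridline y = -1; it meets the x-axis at x = -1 (among the integer gridlines).
Together with the visible shape, these determine p as stated.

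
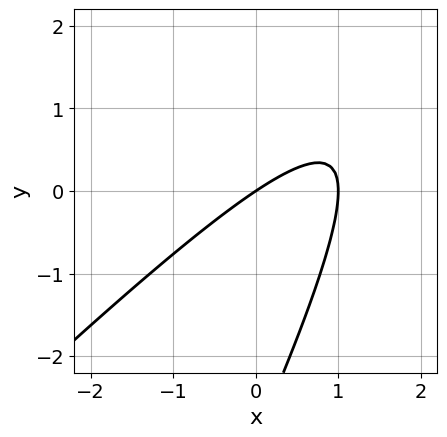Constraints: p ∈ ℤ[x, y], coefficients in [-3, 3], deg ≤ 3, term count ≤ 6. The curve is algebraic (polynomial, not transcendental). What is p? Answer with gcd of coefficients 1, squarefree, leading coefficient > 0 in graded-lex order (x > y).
(a) The degree is 2 — a generic line meets the curve in up to 2 points.
(b) From the visible intercepts: it crosses the y-axis at the gridline y = 0; among the integer gridlines, it crosses the x-axis at x ∈ {0, 1}.
(c) Fitting integer coefficients to these (and the overall shape) gives p.

2*x^2 - 3*x*y + y^2 - 2*x + 3*y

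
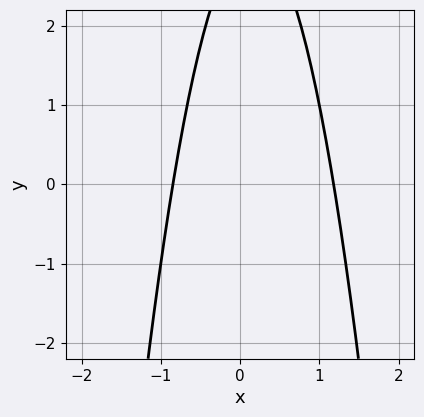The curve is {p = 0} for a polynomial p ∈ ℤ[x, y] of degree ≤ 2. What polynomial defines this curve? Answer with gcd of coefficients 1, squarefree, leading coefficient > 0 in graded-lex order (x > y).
3*x^2 - x + y - 3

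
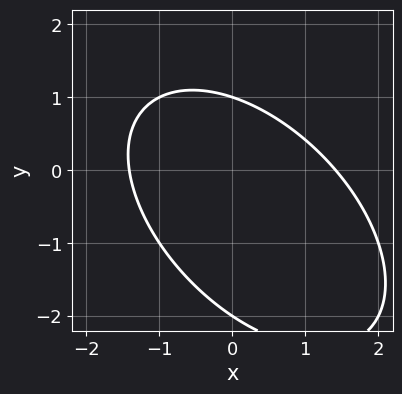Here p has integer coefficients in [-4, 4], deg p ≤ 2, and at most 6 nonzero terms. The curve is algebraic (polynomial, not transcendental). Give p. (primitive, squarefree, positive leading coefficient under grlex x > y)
x^2 + x*y + y^2 + y - 2

1. The degree is 2 — a generic line meets the curve in up to 2 points.
2. Checking where it meets the axes: the y-axis gridline crossings are at y ∈ {-2, 1}.
3. Solving for integer coefficients yields p as stated.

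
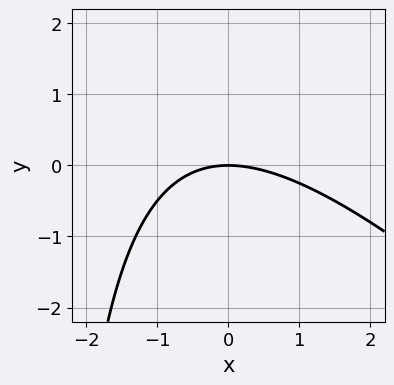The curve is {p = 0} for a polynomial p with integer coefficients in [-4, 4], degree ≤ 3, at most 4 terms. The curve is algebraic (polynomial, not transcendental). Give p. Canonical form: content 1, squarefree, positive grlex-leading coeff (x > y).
x^2 + x*y + 3*y

1. deg p = 2. No degree-1 curve has this shape.
2. From the axis intercepts and sections: one x-axis crossing is at x = 0; it crosses the y-axis at the gridline y = 0.
3. The integer polynomial consistent with all of this is the stated p.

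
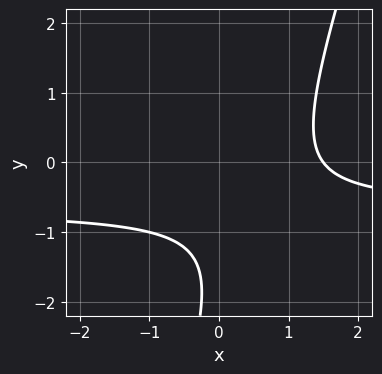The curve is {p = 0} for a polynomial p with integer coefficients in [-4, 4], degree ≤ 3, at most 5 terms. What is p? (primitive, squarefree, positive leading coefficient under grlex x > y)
3*x*y - y^2 + 2*x - 3*y - 3

1. Degree: a generic line meets the curve in up to 2 points, so deg p = 2.
2. Checking where it meets the axes: it misses every integer gridline on the y-axis.
3. Together with the visible shape, these determine p as stated.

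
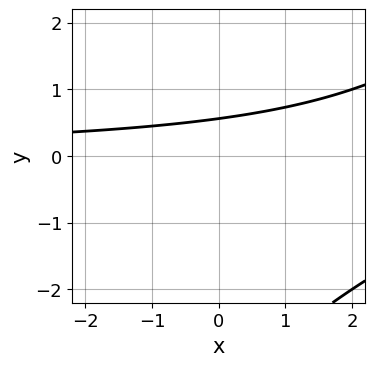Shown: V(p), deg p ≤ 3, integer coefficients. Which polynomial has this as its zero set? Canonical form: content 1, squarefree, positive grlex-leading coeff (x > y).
First, deg p = 2. No degree-1 curve has this shape.
Then, reading off the gridlines: it misses every integer gridline on the x-axis.
Finally, putting this together gives p.

x*y - y^2 - 3*y + 2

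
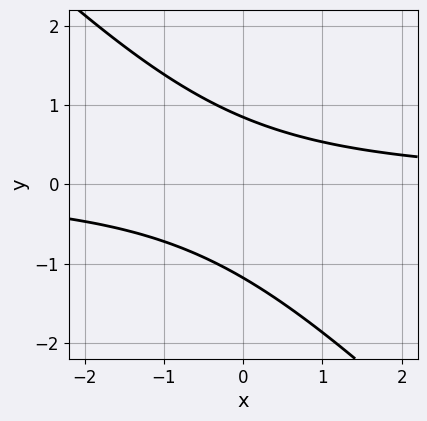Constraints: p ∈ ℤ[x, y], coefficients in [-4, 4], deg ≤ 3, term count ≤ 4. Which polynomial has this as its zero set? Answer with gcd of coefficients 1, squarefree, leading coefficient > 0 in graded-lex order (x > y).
3*x*y + 3*y^2 + y - 3

1. deg p = 2.
2. From the axis intercepts and sections: no x-intercept at any integer in the box.
3. The integer polynomial consistent with all of this is the stated p.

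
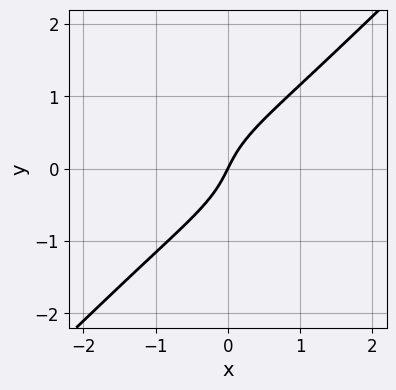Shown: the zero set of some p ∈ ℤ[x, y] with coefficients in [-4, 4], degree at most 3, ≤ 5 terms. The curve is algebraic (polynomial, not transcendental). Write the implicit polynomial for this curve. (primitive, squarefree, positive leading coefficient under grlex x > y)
(a) Degree: a generic line meets the curve in up to 3 points, so deg p = 3.
(b) From the visible intercepts: one x-axis crossing is at x = 0; it meets the y-axis at y = 0 (among the integer gridlines).
(c) Solving for integer coefficients yields p as stated.

x^2*y + 2*x*y^2 - 3*y^3 + 2*x - y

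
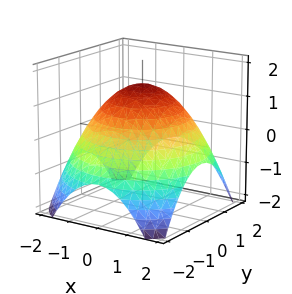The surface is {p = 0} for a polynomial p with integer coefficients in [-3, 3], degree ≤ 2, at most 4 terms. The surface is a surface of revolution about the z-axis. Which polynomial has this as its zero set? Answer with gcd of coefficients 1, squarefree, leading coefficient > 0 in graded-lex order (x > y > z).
x^2 + y^2 + 2*z - 3

deg p = 2. The shape is more complex than any degree-1 surface.
Symmetry: every cross-section ⟂ z is a circle, so x, y appear only via x² + y².
Observable constraints: a circular section at z = 0 has radius between 1 and 2.
Assembling these constraints gives the stated polynomial.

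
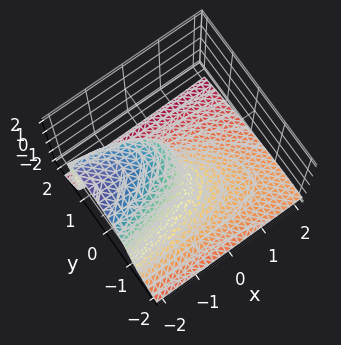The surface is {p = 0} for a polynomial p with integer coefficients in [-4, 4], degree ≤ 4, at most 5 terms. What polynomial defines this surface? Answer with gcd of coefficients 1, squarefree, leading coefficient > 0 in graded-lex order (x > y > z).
First, degree: a generic line meets the surface in up to 3 points, so deg p = 3.
Then, from the axis intercepts and sections: one y-axis crossing is at y = 0; it meets the z-axis at z = 0 (among the integer gridlines).
Finally, matching integer coefficients to the picture gives p.

x*y^2 - 2*z^3 - 3*y^2 + 3*y*z - 3*x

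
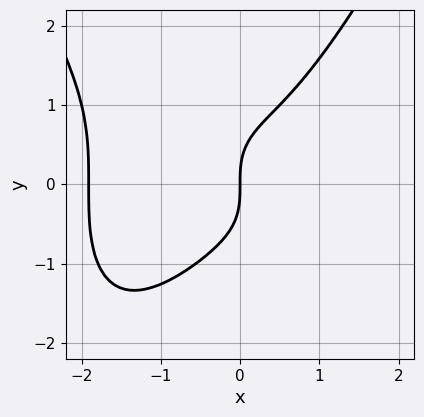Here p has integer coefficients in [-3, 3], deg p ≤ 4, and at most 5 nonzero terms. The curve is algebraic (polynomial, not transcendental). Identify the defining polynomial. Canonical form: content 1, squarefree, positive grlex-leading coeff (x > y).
(a) Degree: a generic line meets the curve in up to 4 points, so deg p = 4.
(b) From the axis intercepts and sections: it crosses the x-axis at the gridline x = 0; it meets the y-axis at y = 0 (among the integer gridlines).
(c) Putting this together gives p.

2*x^4 + 3*x^3 - 2*y^3 + 3*x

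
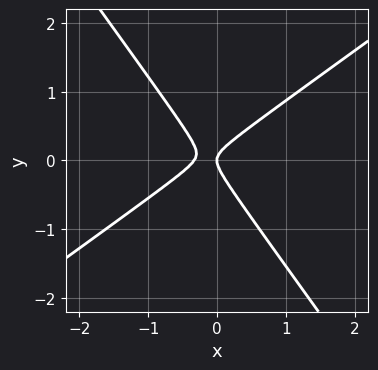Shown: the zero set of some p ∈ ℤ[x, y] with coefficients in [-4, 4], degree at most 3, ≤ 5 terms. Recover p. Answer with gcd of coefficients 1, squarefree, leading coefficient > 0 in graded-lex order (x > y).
First, the degree is 2 — a generic line meets the curve in up to 2 points.
Then, checking where it meets the axes: it crosses the y-axis at the gridline y = 0; one x-axis crossing is at x = 0.
Finally, the integer polynomial consistent with all of this is the stated p.

3*x^2 - 2*x*y - 3*y^2 + x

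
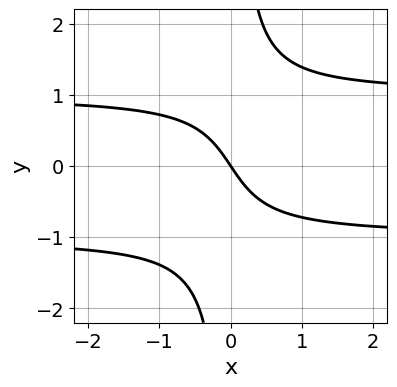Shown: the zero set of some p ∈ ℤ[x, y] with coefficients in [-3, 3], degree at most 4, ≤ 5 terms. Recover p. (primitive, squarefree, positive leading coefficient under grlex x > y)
3*x*y^2 - 3*x - 2*y

1. Degree: a generic line meets the curve in up to 3 points, so deg p = 3.
2. From the visible intercepts: it meets the y-axis at y = 0 (among the integer gridlines); it meets the x-axis at x = 0 (among the integer gridlines).
3. Matching integer coefficients to the picture gives p.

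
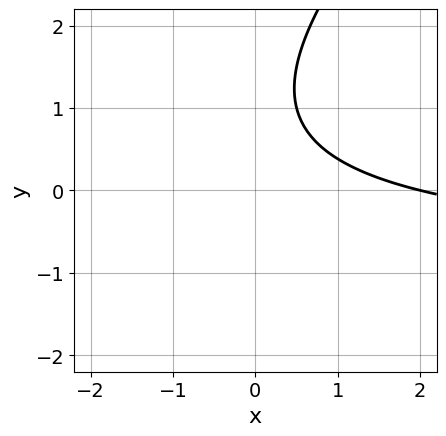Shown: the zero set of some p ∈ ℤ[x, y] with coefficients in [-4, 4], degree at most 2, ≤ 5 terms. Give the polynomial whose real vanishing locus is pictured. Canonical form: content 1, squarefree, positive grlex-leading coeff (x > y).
(a) deg p = 2. No degree-1 curve has this shape.
(b) From the axis intercepts and sections: it meets the x-axis at x = 2 (among the integer gridlines); the curve avoids every integer y-axis point in the box.
(c) These observations pin down the coefficients.

x*y - y^2 + x + 2*y - 2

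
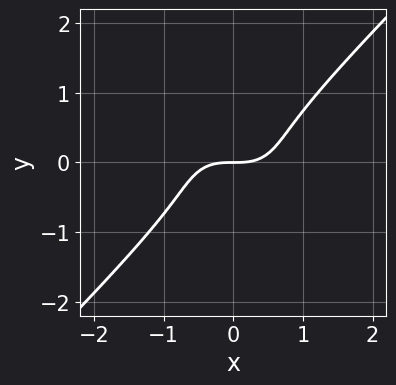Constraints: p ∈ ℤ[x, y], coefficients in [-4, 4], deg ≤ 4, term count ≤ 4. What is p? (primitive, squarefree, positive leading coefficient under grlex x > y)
Degree: no degree-2 curve has this shape, so deg p = 3.
Checking where it meets the axes: it crosses the x-axis at the gridline x = 0; it crosses the y-axis at the gridline y = 0.
These observations pin down the coefficients.

x^3 + x*y^2 - 2*y^3 - y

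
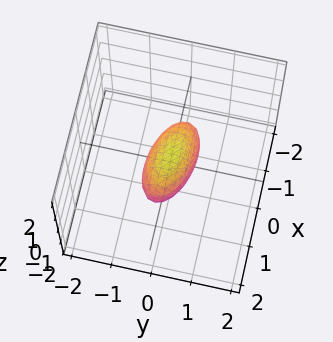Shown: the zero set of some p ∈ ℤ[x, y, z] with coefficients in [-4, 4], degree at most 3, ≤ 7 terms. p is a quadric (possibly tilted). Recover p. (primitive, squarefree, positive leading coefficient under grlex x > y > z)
x^2 + x*y + 3*y^2 + 2*z^2 - 1

1. Degree: a generic line meets the surface in up to 2 points, so deg p = 2.
2. Checking where it meets the axes: among the integer gridlines, it crosses the x-axis at x ∈ {-1, 1}.
3. Putting this together gives p.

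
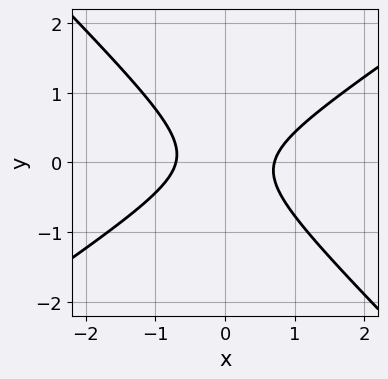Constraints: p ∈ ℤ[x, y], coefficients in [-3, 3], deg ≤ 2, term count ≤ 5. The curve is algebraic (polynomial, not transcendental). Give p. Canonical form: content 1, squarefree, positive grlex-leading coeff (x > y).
2*x^2 - x*y - 3*y^2 - 1

1. Degree: the shape is more complex than any degree-1 curve, so deg p = 2.
2. From the axis intercepts and sections: it misses every integer gridline on the y-axis.
3. Matching integer coefficients to the picture gives p.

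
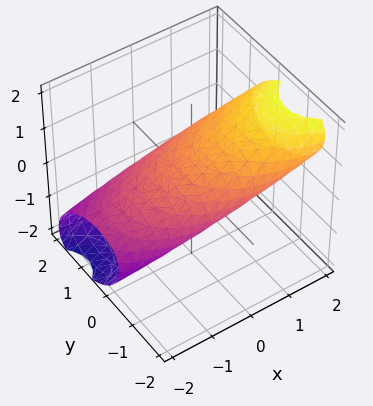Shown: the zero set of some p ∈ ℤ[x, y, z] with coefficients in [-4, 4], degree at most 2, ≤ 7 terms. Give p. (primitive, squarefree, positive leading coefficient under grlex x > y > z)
x^2 - 3*x*z + 2*y^2 + 2*y*z + 3*z^2 - 3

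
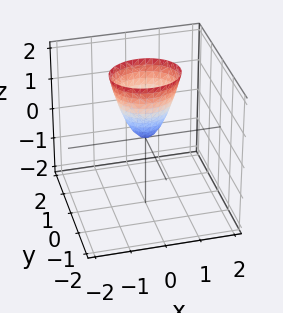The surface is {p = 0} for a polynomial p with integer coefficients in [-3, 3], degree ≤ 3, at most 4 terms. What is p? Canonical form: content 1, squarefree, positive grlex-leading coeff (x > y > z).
1. deg p = 2.
2. Symmetries: mirror symmetry x ↦ −x ⇒ only even powers of x; the y ↦ −y reflection is a symmetry, so y appears only in even powers.
3. Reading off the gridlines: one x-axis crossing is at x = 0; one y-axis crossing is at y = 0; it crosses the z-axis at the gridline z = 0.
4. Putting this together gives p.

2*x^2 + 3*y^2 - z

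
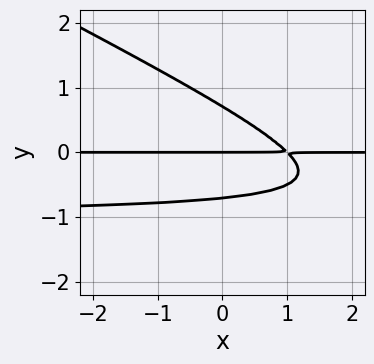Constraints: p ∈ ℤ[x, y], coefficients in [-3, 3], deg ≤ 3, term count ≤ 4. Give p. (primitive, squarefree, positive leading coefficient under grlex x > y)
The degree is 3 — no degree-2 curve has this shape.
Reading off the gridlines: it crosses the y-axis at the gridline y = 0; the visible x-axis segment lies entirely on the curve.
Fitting integer coefficients to these (and the overall shape) gives p.

x*y^2 + 2*y^3 + x*y - y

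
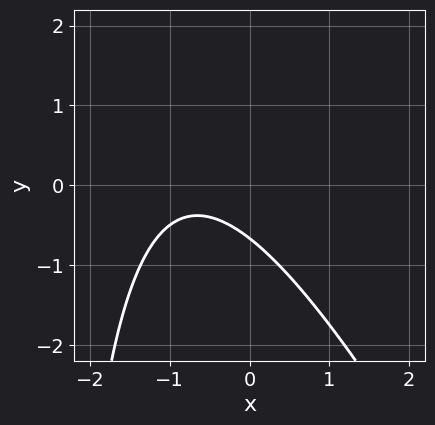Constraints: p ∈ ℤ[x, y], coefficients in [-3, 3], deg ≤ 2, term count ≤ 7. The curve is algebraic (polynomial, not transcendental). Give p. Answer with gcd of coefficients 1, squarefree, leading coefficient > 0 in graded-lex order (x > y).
1. deg p = 2. A generic line meets the curve in up to 2 points.
2. Against the integer gridlines: the curve avoids every integer x-axis point in the box.
3. These observations pin down the coefficients.

2*x^2 + x*y + 3*x + 3*y + 2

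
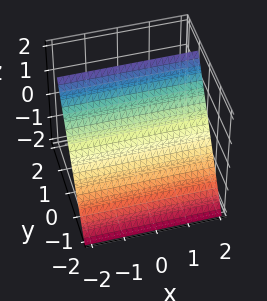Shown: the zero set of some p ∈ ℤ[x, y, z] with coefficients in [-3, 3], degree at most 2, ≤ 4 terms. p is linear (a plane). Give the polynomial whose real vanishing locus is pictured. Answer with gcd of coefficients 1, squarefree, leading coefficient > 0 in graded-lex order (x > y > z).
First, degree: every cross-section is a straight line — this is a plane, so deg p = 1.
Then, checking where it meets the axes: the surface avoids every integer x-axis point in the box; it meets the z-axis at z = 1 (among the integer gridlines).
Finally, assembling these constraints gives the stated polynomial.

3*y - 2*z + 2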